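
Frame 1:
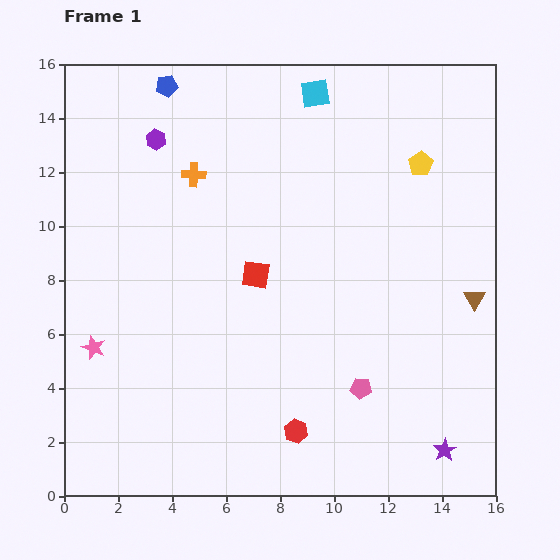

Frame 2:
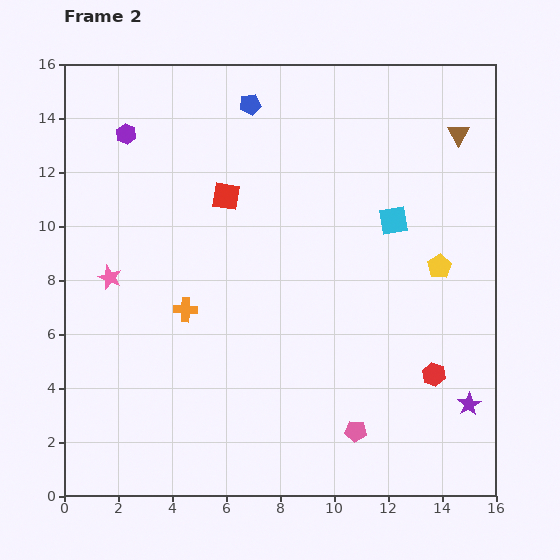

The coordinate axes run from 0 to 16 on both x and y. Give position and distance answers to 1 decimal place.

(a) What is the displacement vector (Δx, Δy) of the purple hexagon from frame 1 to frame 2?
(-1.1, 0.2)

The purple hexagon was at (3.4, 13.2) in frame 1 and (2.3, 13.4) in frame 2.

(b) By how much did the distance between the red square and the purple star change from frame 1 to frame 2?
+2.2

Distance in frame 1: 9.6. Distance in frame 2: 11.8.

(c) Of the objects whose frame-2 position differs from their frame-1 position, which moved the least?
the purple hexagon

(moved 1.1)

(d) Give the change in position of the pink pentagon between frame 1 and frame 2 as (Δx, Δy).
(-0.2, -1.6)

The pink pentagon was at (11.0, 4.0) in frame 1 and (10.8, 2.4) in frame 2.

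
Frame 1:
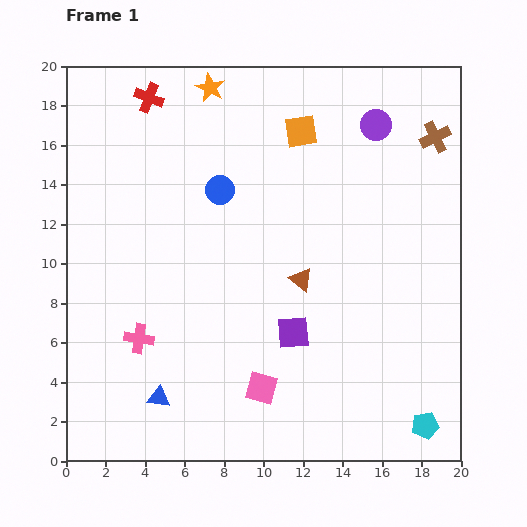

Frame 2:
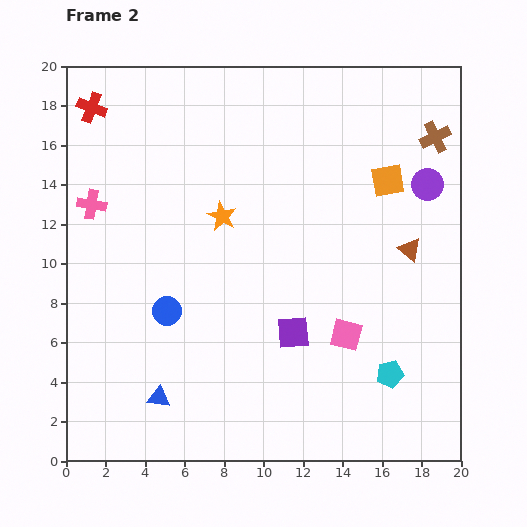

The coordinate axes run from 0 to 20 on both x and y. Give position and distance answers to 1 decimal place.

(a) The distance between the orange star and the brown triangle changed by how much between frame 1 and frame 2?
-1.0

Distance in frame 1: 10.7. Distance in frame 2: 9.7.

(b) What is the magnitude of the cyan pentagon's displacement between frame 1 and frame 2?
3.2

The cyan pentagon moved from (18.2, 1.8) to (16.4, 4.4), a distance of √(1.8² + 2.6²) ≈ 3.2.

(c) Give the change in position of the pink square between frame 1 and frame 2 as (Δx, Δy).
(4.3, 2.7)

The pink square was at (9.9, 3.7) in frame 1 and (14.2, 6.4) in frame 2.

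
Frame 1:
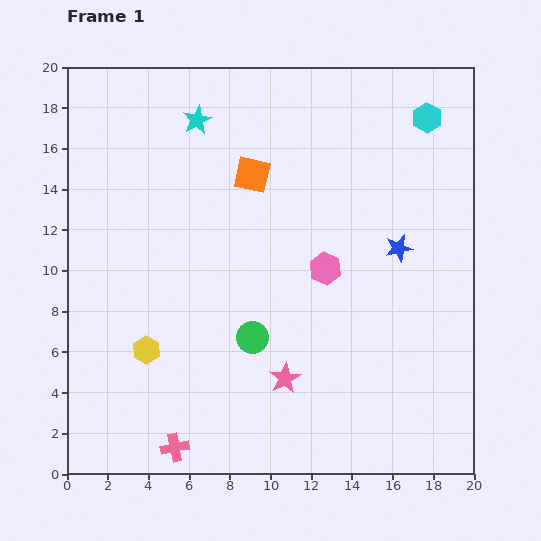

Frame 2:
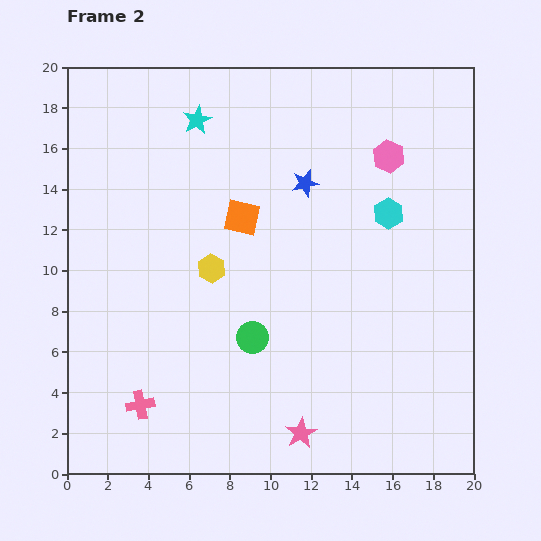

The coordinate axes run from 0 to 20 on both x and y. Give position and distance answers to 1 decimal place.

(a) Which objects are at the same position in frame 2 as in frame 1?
the green circle, the cyan star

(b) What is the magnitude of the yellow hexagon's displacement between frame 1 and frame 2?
5.1

The yellow hexagon moved from (3.9, 6.1) to (7.1, 10.1), a distance of √(3.2² + 4.0²) ≈ 5.1.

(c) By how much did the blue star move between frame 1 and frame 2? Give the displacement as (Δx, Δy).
(-4.6, 3.2)

The blue star was at (16.3, 11.1) in frame 1 and (11.7, 14.3) in frame 2.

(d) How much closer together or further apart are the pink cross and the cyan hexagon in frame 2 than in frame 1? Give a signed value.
-5.0

Distance in frame 1: 20.4. Distance in frame 2: 15.4.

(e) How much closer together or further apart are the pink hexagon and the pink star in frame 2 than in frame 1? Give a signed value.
+8.5

Distance in frame 1: 5.8. Distance in frame 2: 14.3.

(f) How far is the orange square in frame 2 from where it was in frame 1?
2.2

The orange square moved from (9.1, 14.7) to (8.6, 12.6), a distance of √(0.5² + 2.1²) ≈ 2.2.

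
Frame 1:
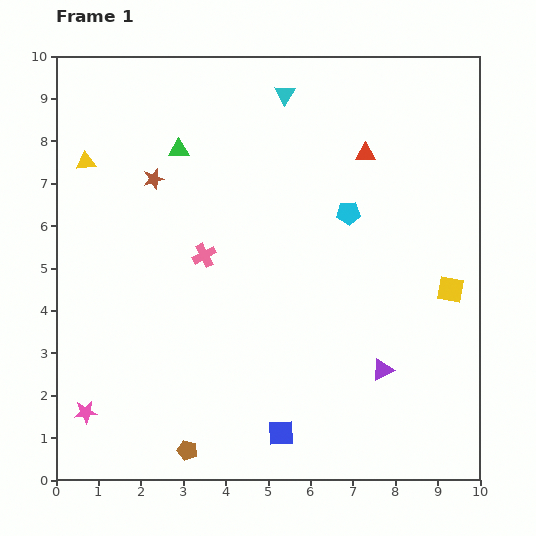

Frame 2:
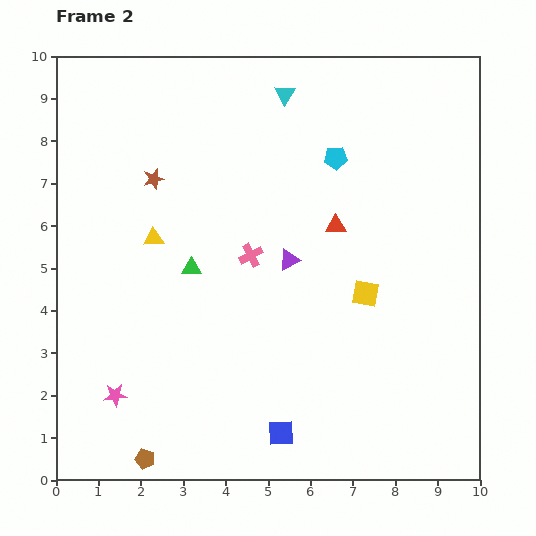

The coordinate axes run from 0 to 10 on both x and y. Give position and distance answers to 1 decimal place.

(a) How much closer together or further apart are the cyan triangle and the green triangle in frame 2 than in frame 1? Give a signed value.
+1.9

Distance in frame 1: 2.8. Distance in frame 2: 4.7.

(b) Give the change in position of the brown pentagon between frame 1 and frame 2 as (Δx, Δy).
(-1.0, -0.2)

The brown pentagon was at (3.1, 0.7) in frame 1 and (2.1, 0.5) in frame 2.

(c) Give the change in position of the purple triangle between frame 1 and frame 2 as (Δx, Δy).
(-2.2, 2.6)

The purple triangle was at (7.7, 2.6) in frame 1 and (5.5, 5.2) in frame 2.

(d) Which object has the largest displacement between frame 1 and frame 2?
the purple triangle

(moved 3.4; next 2.8)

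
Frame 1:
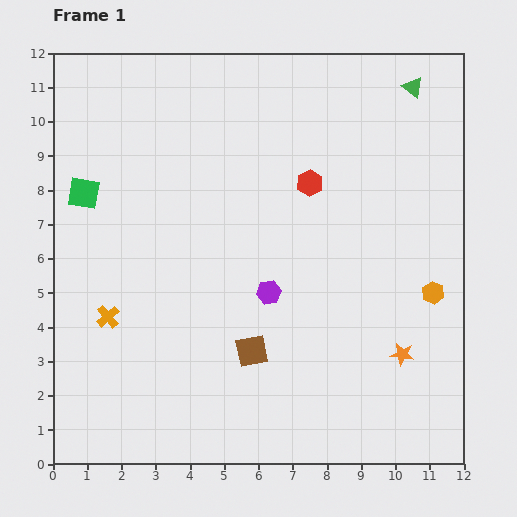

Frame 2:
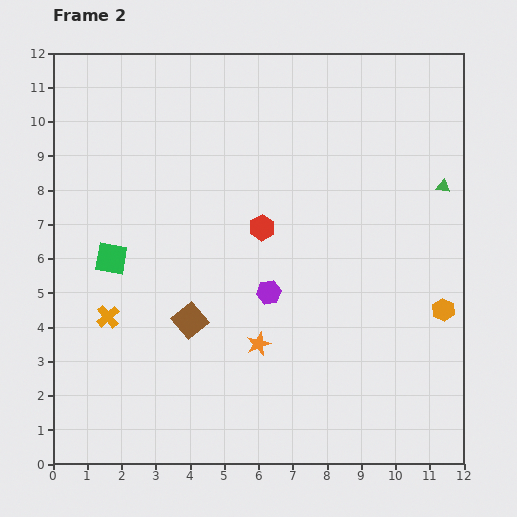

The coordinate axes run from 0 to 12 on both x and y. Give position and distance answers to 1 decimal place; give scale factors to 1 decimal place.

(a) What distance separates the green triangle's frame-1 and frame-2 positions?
3.0

The green triangle moved from (10.5, 11.0) to (11.4, 8.1), a distance of √(0.9² + 2.9²) ≈ 3.0.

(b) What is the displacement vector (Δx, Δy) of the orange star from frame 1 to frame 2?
(-4.2, 0.3)

The orange star was at (10.2, 3.2) in frame 1 and (6.0, 3.5) in frame 2.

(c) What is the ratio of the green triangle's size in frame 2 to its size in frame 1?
0.7×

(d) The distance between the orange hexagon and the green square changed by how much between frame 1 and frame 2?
-0.8

Distance in frame 1: 10.6. Distance in frame 2: 9.8.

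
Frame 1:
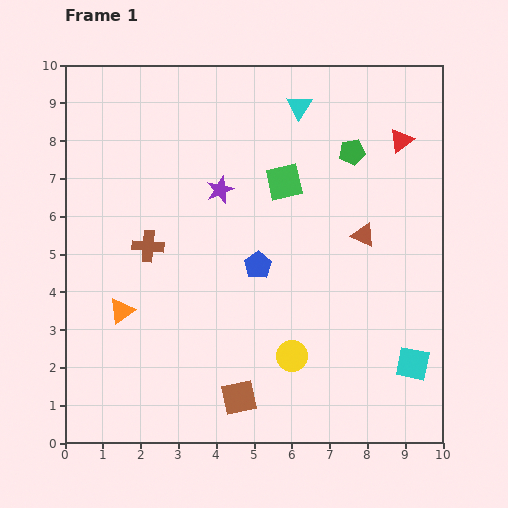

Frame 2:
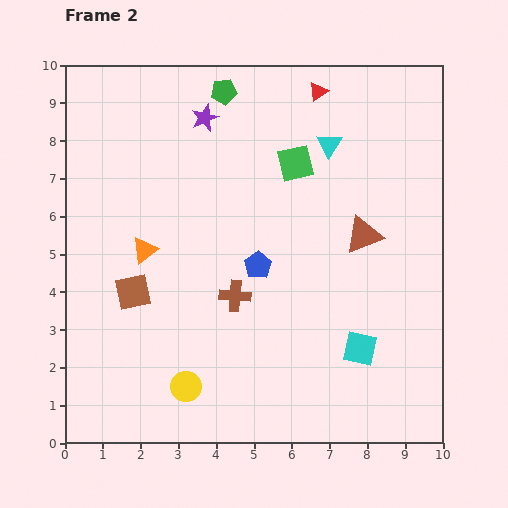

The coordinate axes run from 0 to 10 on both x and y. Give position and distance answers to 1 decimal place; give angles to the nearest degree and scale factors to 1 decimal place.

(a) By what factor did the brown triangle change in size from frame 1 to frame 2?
1.6×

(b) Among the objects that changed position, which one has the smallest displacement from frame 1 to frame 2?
the green square

(moved 0.6)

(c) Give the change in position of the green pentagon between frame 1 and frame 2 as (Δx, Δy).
(-3.4, 1.6)

The green pentagon was at (7.6, 7.7) in frame 1 and (4.2, 9.3) in frame 2.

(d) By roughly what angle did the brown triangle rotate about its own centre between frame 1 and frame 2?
43° counter-clockwise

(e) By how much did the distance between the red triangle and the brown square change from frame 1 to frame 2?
-0.8

Distance in frame 1: 8.0. Distance in frame 2: 7.2.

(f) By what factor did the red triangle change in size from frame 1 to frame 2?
0.8×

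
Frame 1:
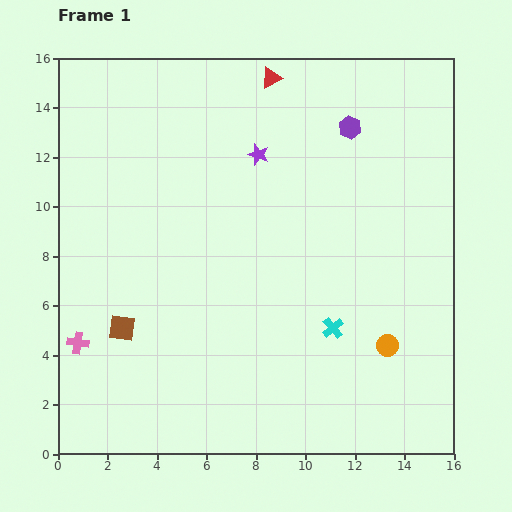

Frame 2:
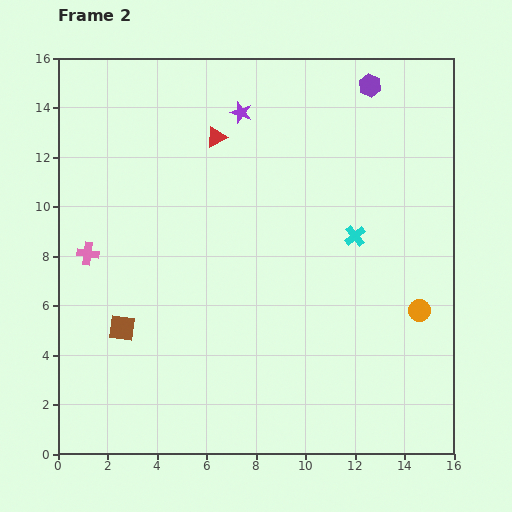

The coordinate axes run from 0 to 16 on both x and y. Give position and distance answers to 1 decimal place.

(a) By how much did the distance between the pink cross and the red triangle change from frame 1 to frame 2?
-6.2

Distance in frame 1: 13.2. Distance in frame 2: 7.0.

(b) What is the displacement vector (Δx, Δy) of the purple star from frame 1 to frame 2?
(-0.7, 1.7)

The purple star was at (8.1, 12.1) in frame 1 and (7.4, 13.8) in frame 2.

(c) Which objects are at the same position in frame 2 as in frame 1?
the brown square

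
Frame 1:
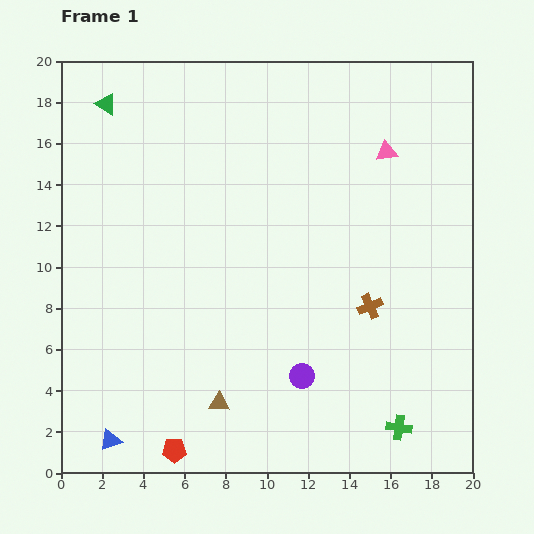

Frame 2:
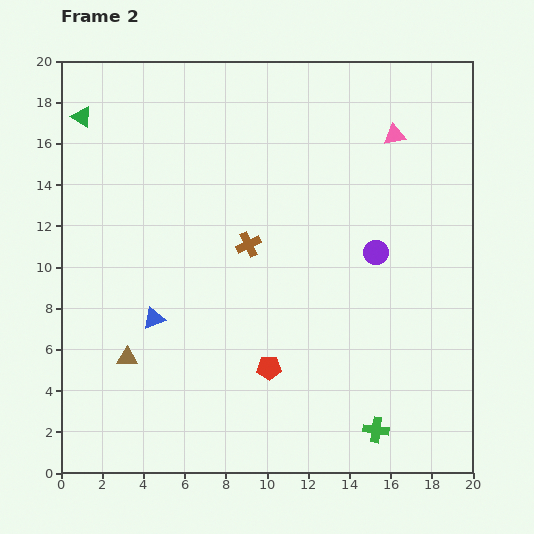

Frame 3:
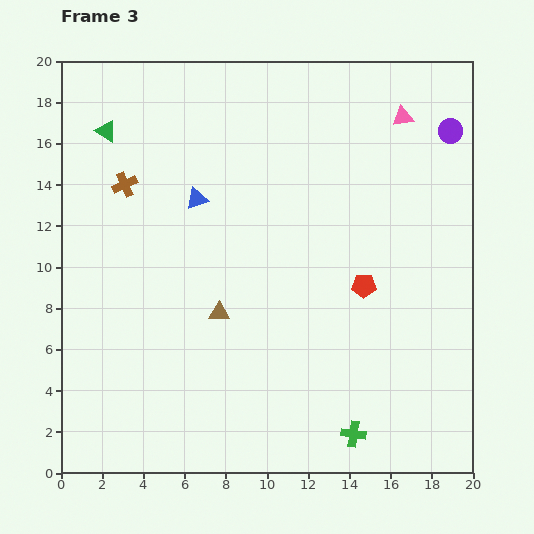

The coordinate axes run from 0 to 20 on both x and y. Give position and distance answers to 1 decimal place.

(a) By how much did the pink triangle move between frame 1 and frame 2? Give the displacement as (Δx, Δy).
(0.4, 0.8)

The pink triangle was at (15.8, 15.6) in frame 1 and (16.2, 16.4) in frame 2.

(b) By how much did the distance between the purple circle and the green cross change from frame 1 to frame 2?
+3.3

Distance in frame 1: 5.3. Distance in frame 2: 8.6.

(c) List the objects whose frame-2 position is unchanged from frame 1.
none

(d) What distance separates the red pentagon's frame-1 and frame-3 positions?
12.2

The red pentagon moved from (5.5, 1.1) to (14.7, 9.1), a distance of √(9.2² + 8.0²) ≈ 12.2.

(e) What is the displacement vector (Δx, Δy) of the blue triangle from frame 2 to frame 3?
(2.1, 5.8)

The blue triangle was at (4.5, 7.5) in frame 2 and (6.6, 13.3) in frame 3.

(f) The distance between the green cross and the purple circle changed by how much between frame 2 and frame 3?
+6.8

Distance in frame 2: 8.6. Distance in frame 3: 15.4.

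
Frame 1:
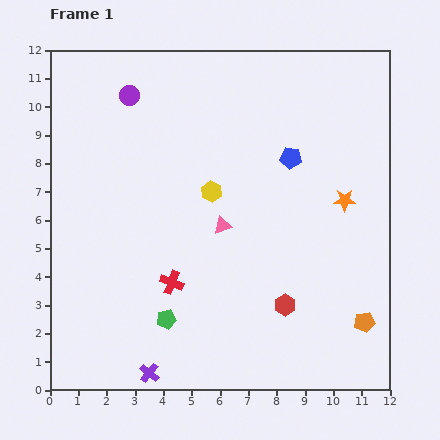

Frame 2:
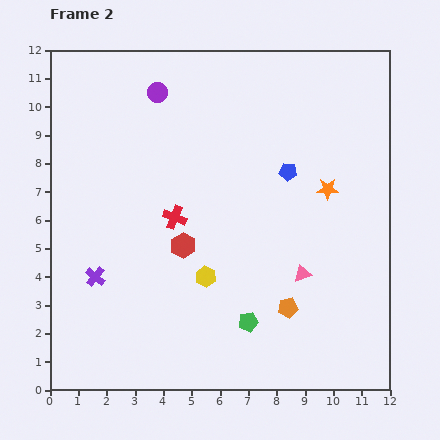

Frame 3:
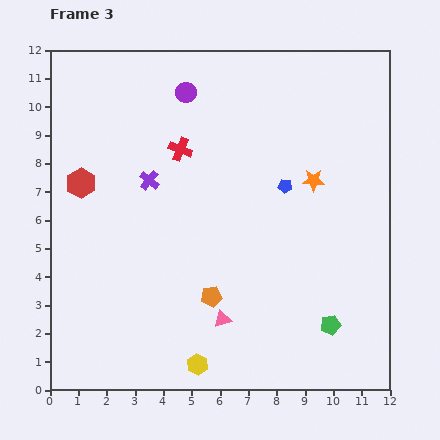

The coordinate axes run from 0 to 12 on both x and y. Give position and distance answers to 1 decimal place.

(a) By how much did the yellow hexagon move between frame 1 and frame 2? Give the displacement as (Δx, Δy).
(-0.2, -3.0)

The yellow hexagon was at (5.7, 7.0) in frame 1 and (5.5, 4.0) in frame 2.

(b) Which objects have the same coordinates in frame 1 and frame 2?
none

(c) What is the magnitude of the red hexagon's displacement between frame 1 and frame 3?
8.4

The red hexagon moved from (8.3, 3.0) to (1.1, 7.3), a distance of √(7.2² + 4.3²) ≈ 8.4.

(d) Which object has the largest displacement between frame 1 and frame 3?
the red hexagon

(moved 8.4; next 6.8)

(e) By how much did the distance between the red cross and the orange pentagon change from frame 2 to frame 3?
+0.2

Distance in frame 2: 5.1. Distance in frame 3: 5.3.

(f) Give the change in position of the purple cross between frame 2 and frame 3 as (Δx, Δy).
(1.9, 3.4)

The purple cross was at (1.6, 4.0) in frame 2 and (3.5, 7.4) in frame 3.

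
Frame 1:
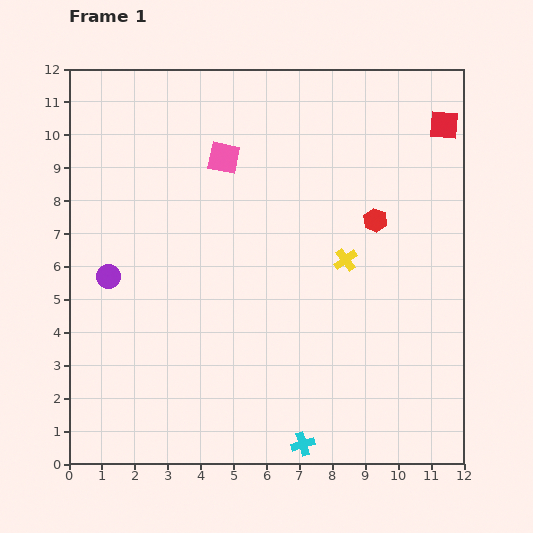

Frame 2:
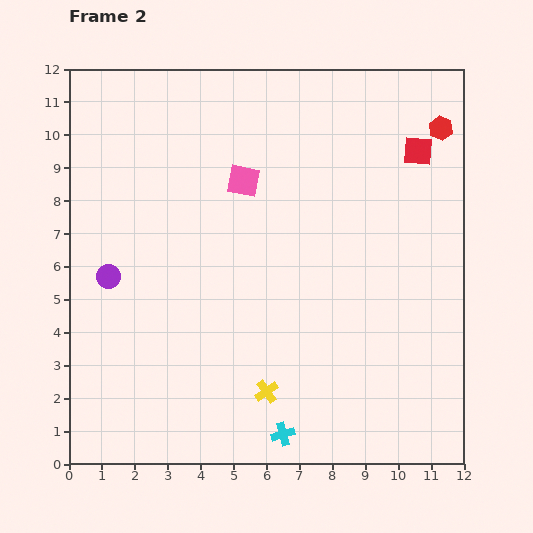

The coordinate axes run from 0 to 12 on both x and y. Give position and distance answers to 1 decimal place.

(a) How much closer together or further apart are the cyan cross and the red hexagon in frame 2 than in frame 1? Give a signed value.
+3.4

Distance in frame 1: 7.1. Distance in frame 2: 10.5.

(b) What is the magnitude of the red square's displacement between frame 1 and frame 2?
1.1

The red square moved from (11.4, 10.3) to (10.6, 9.5), a distance of √(0.8² + 0.8²) ≈ 1.1.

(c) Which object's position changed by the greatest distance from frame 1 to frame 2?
the yellow cross

(moved 4.7; next 3.4)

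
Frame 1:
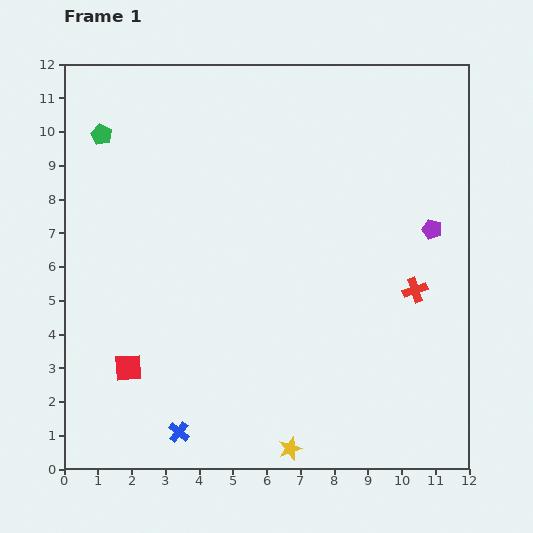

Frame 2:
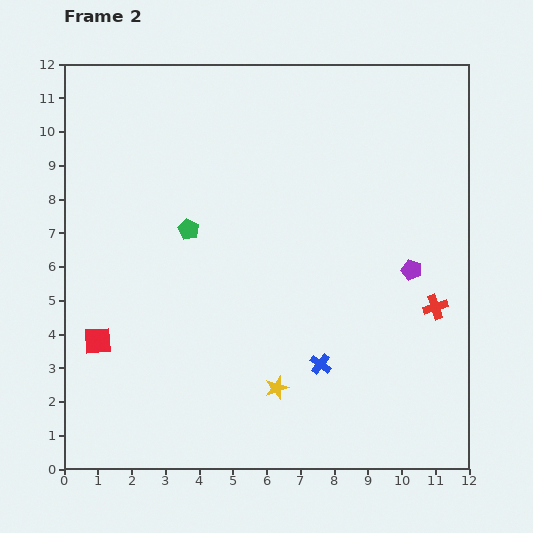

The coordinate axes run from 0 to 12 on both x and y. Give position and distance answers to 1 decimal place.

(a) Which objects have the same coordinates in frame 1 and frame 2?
none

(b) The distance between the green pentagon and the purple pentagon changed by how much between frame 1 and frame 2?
-3.5

Distance in frame 1: 10.2. Distance in frame 2: 6.7.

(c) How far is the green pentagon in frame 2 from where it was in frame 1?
3.8

The green pentagon moved from (1.1, 9.9) to (3.7, 7.1), a distance of √(2.6² + 2.8²) ≈ 3.8.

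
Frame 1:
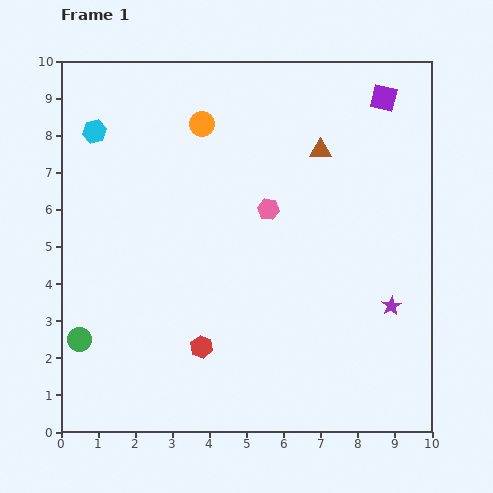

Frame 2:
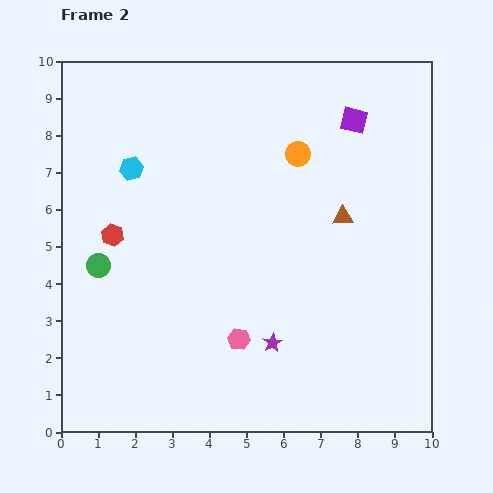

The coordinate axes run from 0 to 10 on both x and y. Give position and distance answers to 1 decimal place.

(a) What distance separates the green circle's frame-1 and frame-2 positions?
2.1

The green circle moved from (0.5, 2.5) to (1.0, 4.5), a distance of √(0.5² + 2.0²) ≈ 2.1.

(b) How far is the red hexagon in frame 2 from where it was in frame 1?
3.8

The red hexagon moved from (3.8, 2.3) to (1.4, 5.3), a distance of √(2.4² + 3.0²) ≈ 3.8.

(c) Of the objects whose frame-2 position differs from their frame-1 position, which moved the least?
the purple square

(moved 1.0)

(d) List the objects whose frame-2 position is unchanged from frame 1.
none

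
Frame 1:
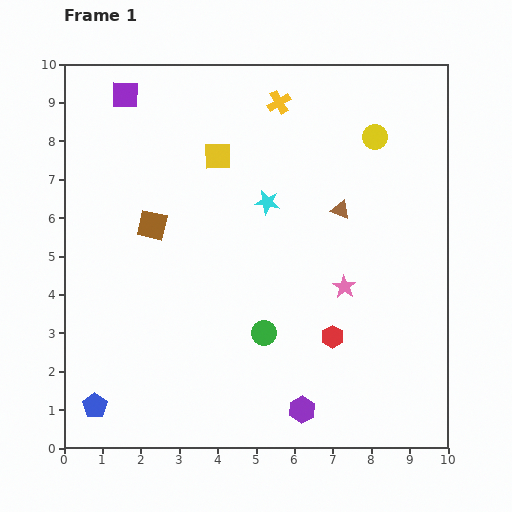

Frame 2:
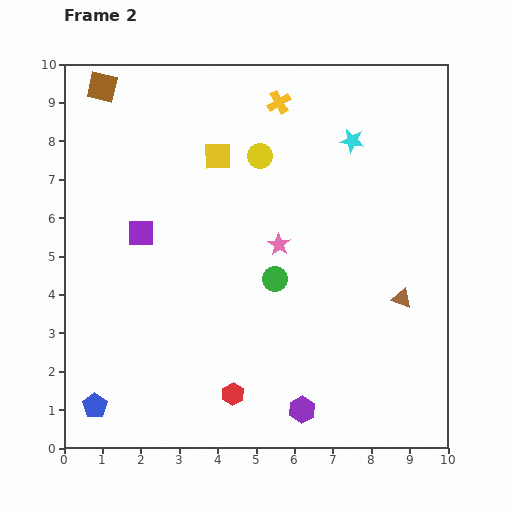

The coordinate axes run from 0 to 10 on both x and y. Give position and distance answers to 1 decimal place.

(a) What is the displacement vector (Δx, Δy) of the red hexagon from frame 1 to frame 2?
(-2.6, -1.5)

The red hexagon was at (7.0, 2.9) in frame 1 and (4.4, 1.4) in frame 2.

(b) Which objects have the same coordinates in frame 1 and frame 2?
the blue pentagon, the yellow cross, the yellow square, the purple hexagon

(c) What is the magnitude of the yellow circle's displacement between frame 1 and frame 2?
3.0

The yellow circle moved from (8.1, 8.1) to (5.1, 7.6), a distance of √(3.0² + 0.5²) ≈ 3.0.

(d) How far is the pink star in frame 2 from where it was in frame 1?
2.0

The pink star moved from (7.3, 4.2) to (5.6, 5.3), a distance of √(1.7² + 1.1²) ≈ 2.0.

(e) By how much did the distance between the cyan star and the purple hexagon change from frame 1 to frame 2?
+1.6

Distance in frame 1: 5.5. Distance in frame 2: 7.1.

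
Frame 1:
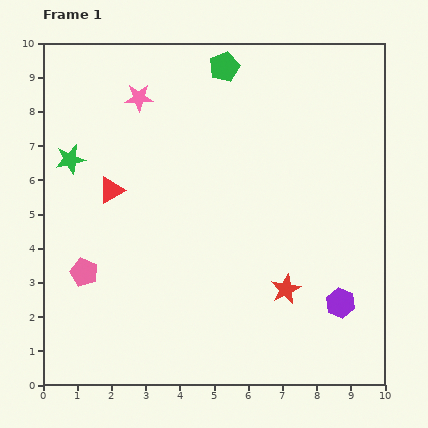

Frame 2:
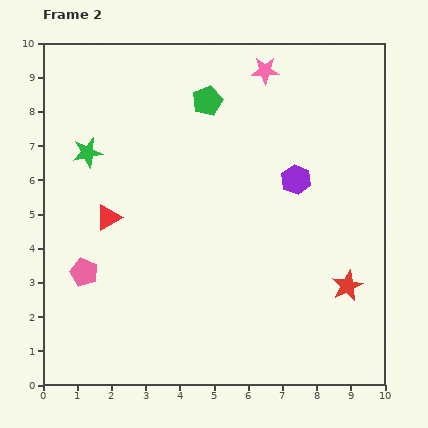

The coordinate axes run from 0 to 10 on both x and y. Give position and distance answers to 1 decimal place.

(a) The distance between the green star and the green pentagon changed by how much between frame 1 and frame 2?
-1.4

Distance in frame 1: 5.2. Distance in frame 2: 3.8.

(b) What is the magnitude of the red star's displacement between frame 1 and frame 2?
1.8

The red star moved from (7.1, 2.8) to (8.9, 2.9), a distance of √(1.8² + 0.1²) ≈ 1.8.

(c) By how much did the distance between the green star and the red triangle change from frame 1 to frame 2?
+0.5

Distance in frame 1: 1.5. Distance in frame 2: 2.0.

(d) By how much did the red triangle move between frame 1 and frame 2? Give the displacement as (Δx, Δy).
(-0.1, -0.8)

The red triangle was at (2.0, 5.7) in frame 1 and (1.9, 4.9) in frame 2.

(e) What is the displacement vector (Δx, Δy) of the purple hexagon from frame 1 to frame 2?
(-1.3, 3.6)

The purple hexagon was at (8.7, 2.4) in frame 1 and (7.4, 6.0) in frame 2.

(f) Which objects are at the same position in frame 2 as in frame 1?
the pink pentagon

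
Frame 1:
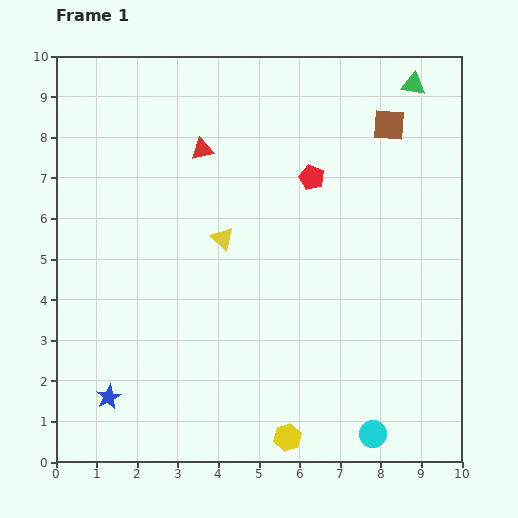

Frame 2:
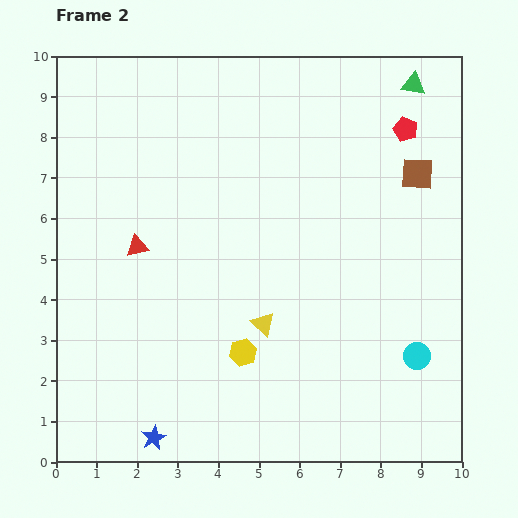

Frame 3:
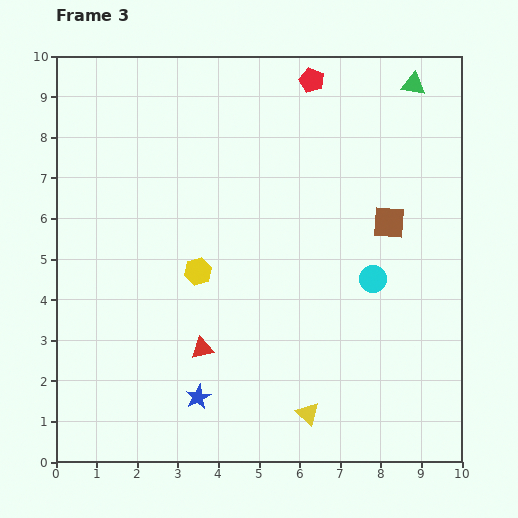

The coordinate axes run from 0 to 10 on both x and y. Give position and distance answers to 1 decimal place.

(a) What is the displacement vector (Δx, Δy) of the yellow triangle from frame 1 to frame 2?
(1.0, -2.1)

The yellow triangle was at (4.1, 5.5) in frame 1 and (5.1, 3.4) in frame 2.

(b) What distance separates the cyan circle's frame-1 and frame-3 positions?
3.8

The cyan circle moved from (7.8, 0.7) to (7.8, 4.5), a distance of √(0.0² + 3.8²) ≈ 3.8.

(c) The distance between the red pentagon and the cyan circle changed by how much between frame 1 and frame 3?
-1.4

Distance in frame 1: 6.5. Distance in frame 3: 5.1.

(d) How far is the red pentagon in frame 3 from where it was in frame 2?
2.6

The red pentagon moved from (8.6, 8.2) to (6.3, 9.4), a distance of √(2.3² + 1.2²) ≈ 2.6.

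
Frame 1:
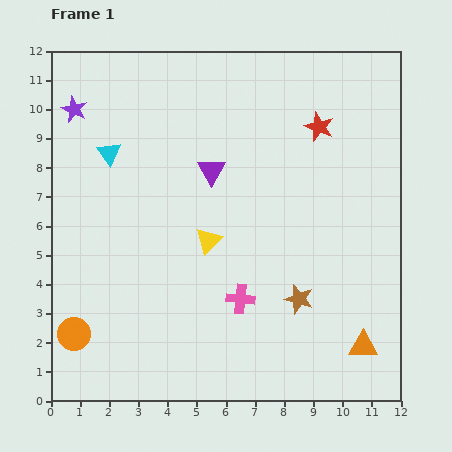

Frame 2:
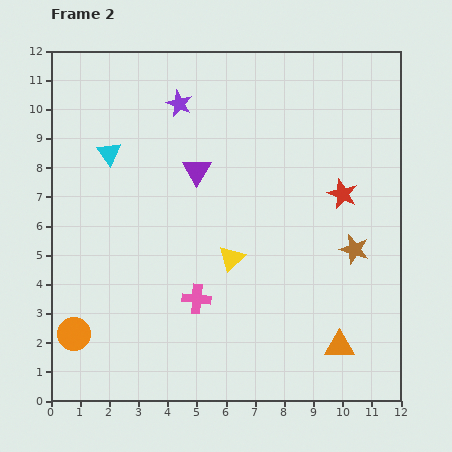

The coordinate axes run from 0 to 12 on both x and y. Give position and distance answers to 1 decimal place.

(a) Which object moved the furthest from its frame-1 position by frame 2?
the purple star

(moved 3.6; next 2.5)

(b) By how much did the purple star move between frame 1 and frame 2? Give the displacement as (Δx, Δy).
(3.6, 0.2)

The purple star was at (0.8, 10.0) in frame 1 and (4.4, 10.2) in frame 2.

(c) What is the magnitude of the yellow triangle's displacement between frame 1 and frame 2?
1.0

The yellow triangle moved from (5.4, 5.5) to (6.2, 4.9), a distance of √(0.8² + 0.6²) ≈ 1.0.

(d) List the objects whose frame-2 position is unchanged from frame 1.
the cyan triangle, the orange circle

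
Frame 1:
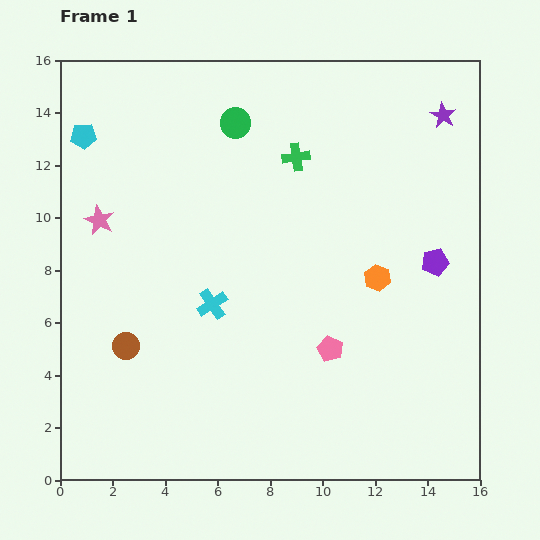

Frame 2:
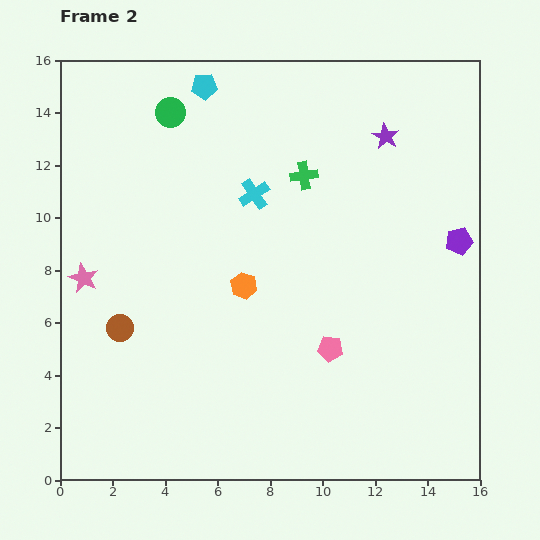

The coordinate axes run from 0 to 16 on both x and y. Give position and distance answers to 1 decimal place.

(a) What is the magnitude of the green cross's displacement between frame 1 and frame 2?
0.8

The green cross moved from (9.0, 12.3) to (9.3, 11.6), a distance of √(0.3² + 0.7²) ≈ 0.8.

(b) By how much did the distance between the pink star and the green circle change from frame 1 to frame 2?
+0.7

Distance in frame 1: 6.4. Distance in frame 2: 7.1.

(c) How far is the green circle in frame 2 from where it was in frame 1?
2.5

The green circle moved from (6.7, 13.6) to (4.2, 14.0), a distance of √(2.5² + 0.4²) ≈ 2.5.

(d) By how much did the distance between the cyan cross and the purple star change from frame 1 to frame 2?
-5.9

Distance in frame 1: 11.4. Distance in frame 2: 5.5.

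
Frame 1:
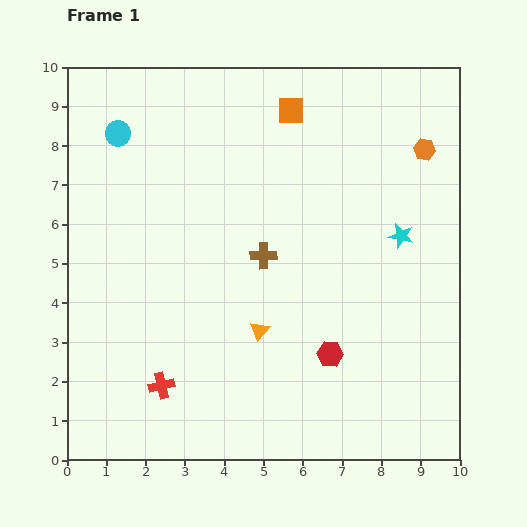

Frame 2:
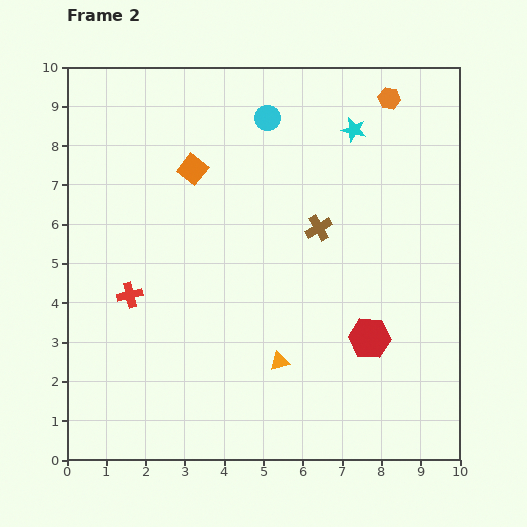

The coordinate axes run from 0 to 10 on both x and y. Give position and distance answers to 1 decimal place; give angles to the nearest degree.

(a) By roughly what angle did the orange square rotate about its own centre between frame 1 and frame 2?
38° clockwise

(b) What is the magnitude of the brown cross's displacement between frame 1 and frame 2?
1.6

The brown cross moved from (5.0, 5.2) to (6.4, 5.9), a distance of √(1.4² + 0.7²) ≈ 1.6.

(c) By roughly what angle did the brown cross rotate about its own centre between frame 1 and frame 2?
28° counter-clockwise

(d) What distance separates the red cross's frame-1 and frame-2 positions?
2.4

The red cross moved from (2.4, 1.9) to (1.6, 4.2), a distance of √(0.8² + 2.3²) ≈ 2.4.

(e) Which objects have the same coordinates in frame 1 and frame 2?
none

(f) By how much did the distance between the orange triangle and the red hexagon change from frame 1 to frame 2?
+0.5

Distance in frame 1: 1.9. Distance in frame 2: 2.4.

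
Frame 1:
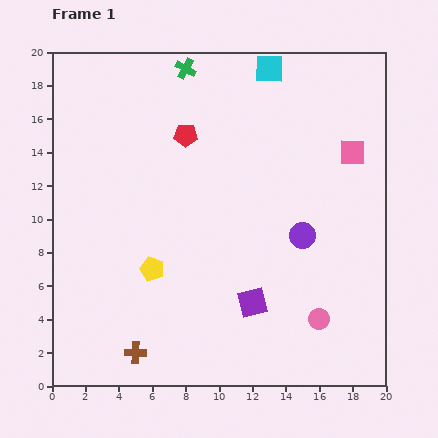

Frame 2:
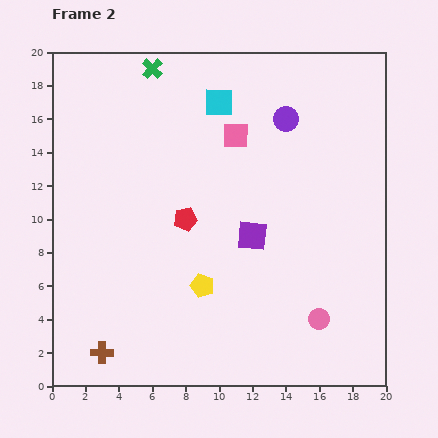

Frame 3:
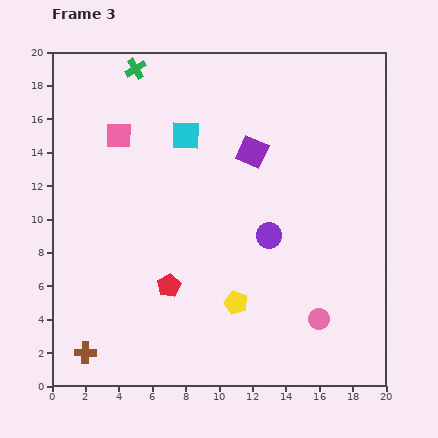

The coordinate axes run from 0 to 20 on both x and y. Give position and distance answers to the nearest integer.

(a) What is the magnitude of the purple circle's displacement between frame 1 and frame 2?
7

The purple circle moved from (15, 9) to (14, 16), a distance of √(1² + 7²) ≈ 7.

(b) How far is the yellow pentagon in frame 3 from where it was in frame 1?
5

The yellow pentagon moved from (6, 7) to (11, 5), a distance of √(5² + 2²) ≈ 5.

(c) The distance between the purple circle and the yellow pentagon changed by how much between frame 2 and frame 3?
-7

Distance in frame 2: 11. Distance in frame 3: 4.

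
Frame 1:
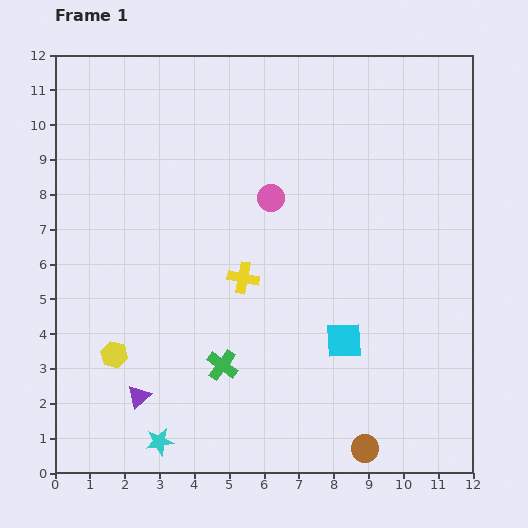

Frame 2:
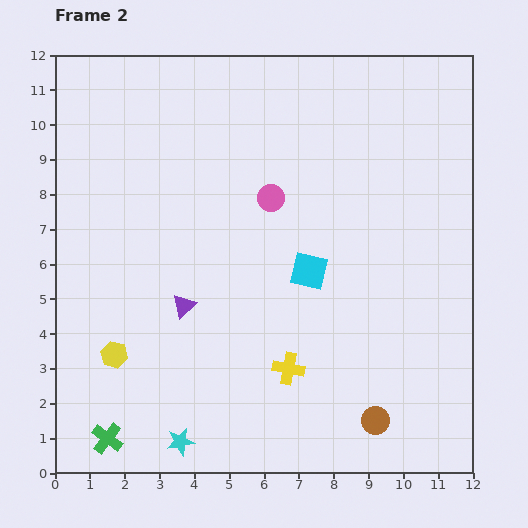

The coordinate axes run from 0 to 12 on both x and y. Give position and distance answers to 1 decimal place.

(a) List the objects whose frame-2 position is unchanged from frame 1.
the yellow hexagon, the pink circle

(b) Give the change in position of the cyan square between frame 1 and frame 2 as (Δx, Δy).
(-1.0, 2.0)

The cyan square was at (8.3, 3.8) in frame 1 and (7.3, 5.8) in frame 2.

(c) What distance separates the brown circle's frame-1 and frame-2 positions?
0.9

The brown circle moved from (8.9, 0.7) to (9.2, 1.5), a distance of √(0.3² + 0.8²) ≈ 0.9.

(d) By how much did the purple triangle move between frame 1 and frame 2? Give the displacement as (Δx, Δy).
(1.3, 2.6)

The purple triangle was at (2.4, 2.2) in frame 1 and (3.7, 4.8) in frame 2.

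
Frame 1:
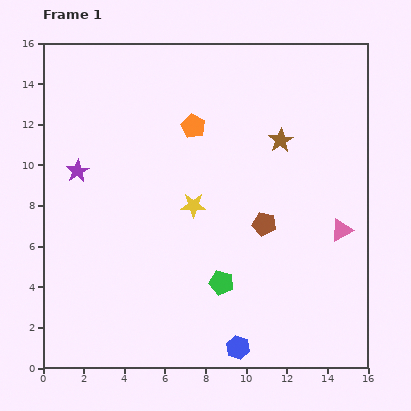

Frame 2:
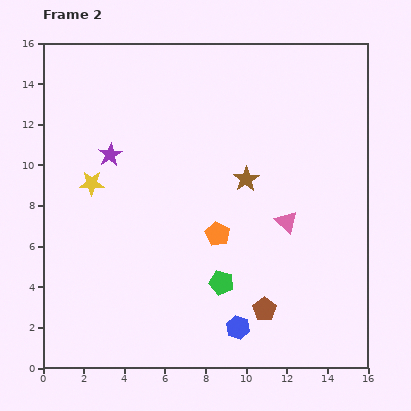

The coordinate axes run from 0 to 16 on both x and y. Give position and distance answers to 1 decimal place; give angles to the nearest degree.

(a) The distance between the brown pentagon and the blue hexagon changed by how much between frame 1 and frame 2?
-4.6

Distance in frame 1: 6.2. Distance in frame 2: 1.6.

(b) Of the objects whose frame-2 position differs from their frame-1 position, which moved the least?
the blue hexagon

(moved 1.0)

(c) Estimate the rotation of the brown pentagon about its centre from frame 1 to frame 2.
23° clockwise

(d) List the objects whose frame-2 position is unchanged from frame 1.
the green pentagon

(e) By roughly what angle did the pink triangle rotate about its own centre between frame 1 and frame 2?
48° counter-clockwise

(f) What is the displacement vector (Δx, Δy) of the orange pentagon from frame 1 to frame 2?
(1.2, -5.3)

The orange pentagon was at (7.4, 11.9) in frame 1 and (8.6, 6.6) in frame 2.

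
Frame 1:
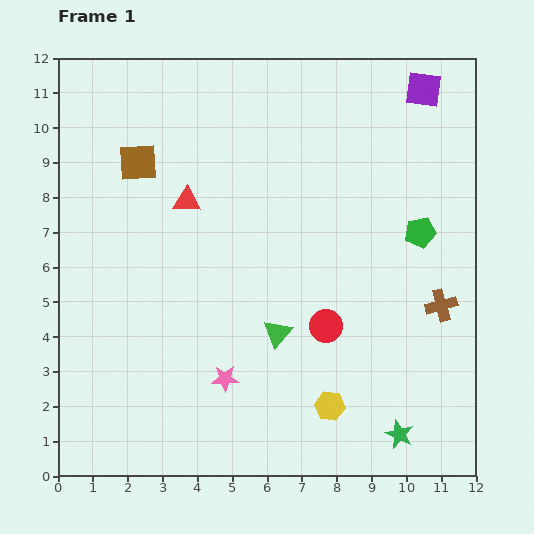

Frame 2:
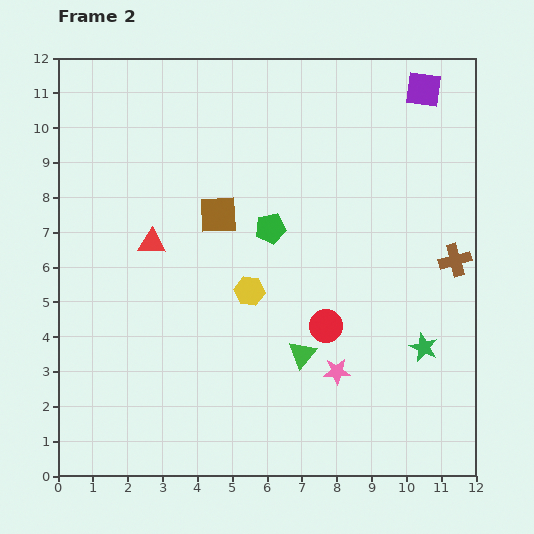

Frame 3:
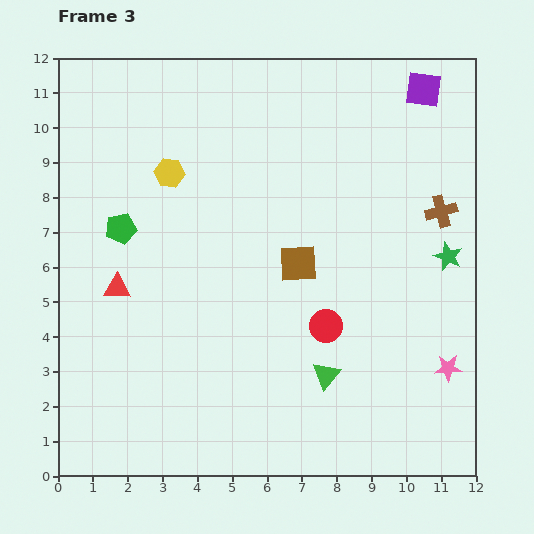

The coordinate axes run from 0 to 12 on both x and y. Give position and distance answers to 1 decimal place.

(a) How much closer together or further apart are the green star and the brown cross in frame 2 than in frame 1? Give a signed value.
-1.2

Distance in frame 1: 3.9. Distance in frame 2: 2.7.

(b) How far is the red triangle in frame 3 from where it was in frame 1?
3.2

The red triangle moved from (3.7, 7.9) to (1.7, 5.4), a distance of √(2.0² + 2.5²) ≈ 3.2.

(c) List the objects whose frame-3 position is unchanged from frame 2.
the purple square, the red circle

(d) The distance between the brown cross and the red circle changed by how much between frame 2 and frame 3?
+0.5

Distance in frame 2: 4.2. Distance in frame 3: 4.7.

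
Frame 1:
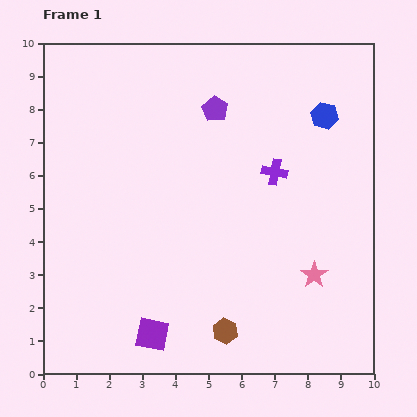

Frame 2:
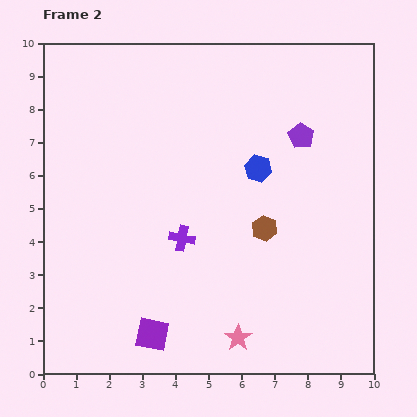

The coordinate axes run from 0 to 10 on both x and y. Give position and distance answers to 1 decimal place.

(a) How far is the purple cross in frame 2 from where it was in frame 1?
3.4

The purple cross moved from (7.0, 6.1) to (4.2, 4.1), a distance of √(2.8² + 2.0²) ≈ 3.4.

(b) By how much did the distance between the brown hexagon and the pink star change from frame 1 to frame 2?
+0.2

Distance in frame 1: 3.2. Distance in frame 2: 3.4.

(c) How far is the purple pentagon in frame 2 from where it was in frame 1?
2.7

The purple pentagon moved from (5.2, 8.0) to (7.8, 7.2), a distance of √(2.6² + 0.8²) ≈ 2.7.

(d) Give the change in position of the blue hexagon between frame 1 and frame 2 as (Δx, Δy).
(-2.0, -1.6)

The blue hexagon was at (8.5, 7.8) in frame 1 and (6.5, 6.2) in frame 2.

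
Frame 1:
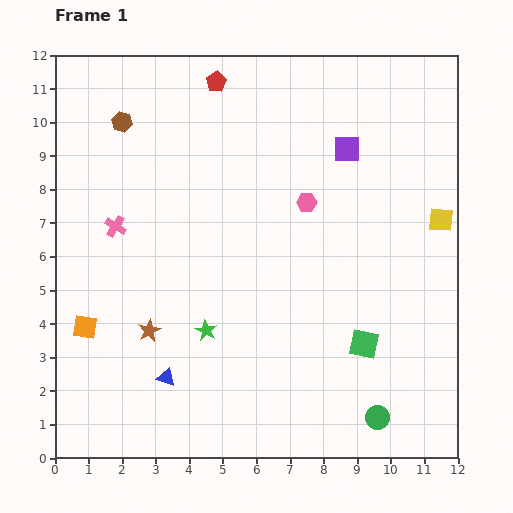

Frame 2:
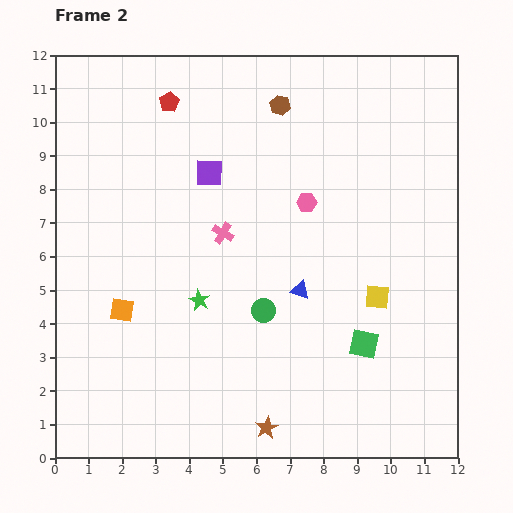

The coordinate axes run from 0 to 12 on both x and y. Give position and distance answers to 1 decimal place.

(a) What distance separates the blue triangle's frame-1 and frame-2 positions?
4.8

The blue triangle moved from (3.3, 2.4) to (7.3, 5.0), a distance of √(4.0² + 2.6²) ≈ 4.8.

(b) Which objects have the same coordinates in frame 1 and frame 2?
the pink hexagon, the green square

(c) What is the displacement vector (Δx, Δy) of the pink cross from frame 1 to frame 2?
(3.2, -0.2)

The pink cross was at (1.8, 6.9) in frame 1 and (5.0, 6.7) in frame 2.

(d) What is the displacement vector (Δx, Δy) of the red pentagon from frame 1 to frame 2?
(-1.4, -0.6)

The red pentagon was at (4.8, 11.2) in frame 1 and (3.4, 10.6) in frame 2.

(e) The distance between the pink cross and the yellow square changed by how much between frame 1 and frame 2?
-4.7

Distance in frame 1: 9.7. Distance in frame 2: 5.0.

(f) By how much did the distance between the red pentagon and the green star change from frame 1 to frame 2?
-1.4

Distance in frame 1: 7.4. Distance in frame 2: 6.0.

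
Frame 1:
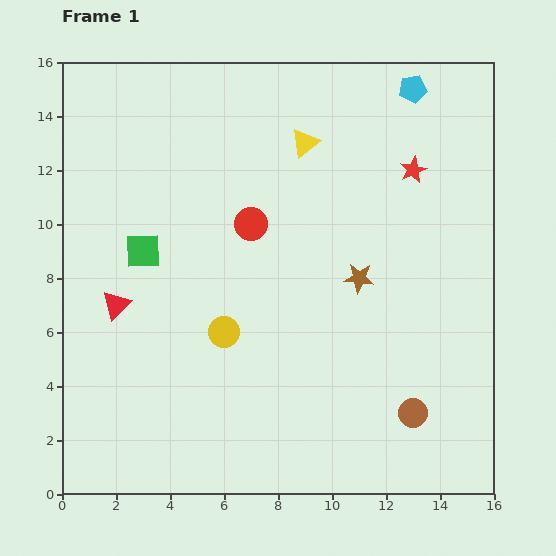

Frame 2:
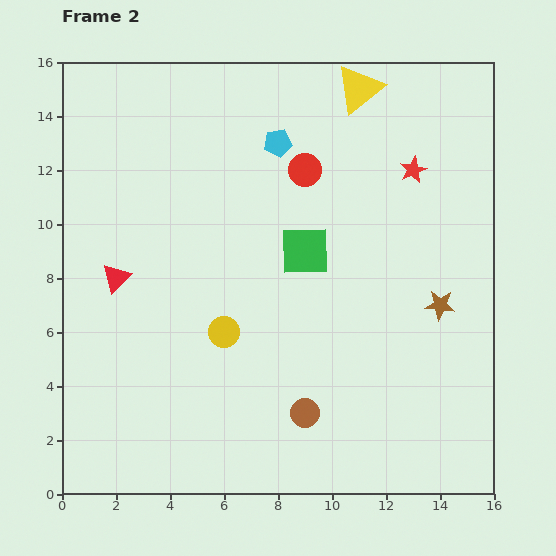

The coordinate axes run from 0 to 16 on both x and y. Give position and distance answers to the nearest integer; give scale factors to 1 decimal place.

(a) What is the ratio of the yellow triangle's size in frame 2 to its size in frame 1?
1.7×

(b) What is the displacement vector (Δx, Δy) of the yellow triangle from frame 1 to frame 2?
(2, 2)

The yellow triangle was at (9, 13) in frame 1 and (11, 15) in frame 2.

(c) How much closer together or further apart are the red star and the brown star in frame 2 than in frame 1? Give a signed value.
+1

Distance in frame 1: 4. Distance in frame 2: 5.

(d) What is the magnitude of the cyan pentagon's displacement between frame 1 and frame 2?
5

The cyan pentagon moved from (13, 15) to (8, 13), a distance of √(5² + 2²) ≈ 5.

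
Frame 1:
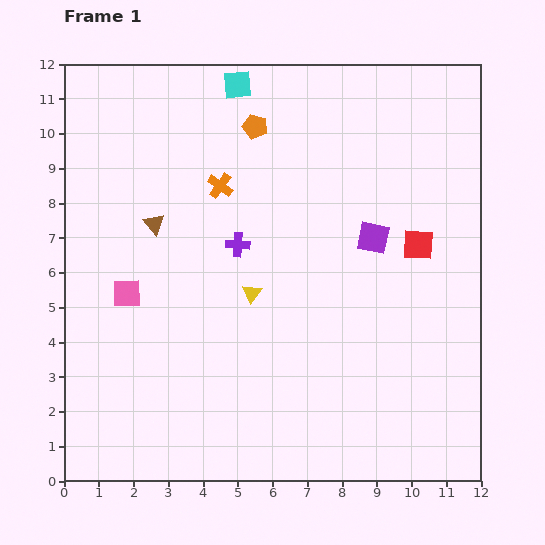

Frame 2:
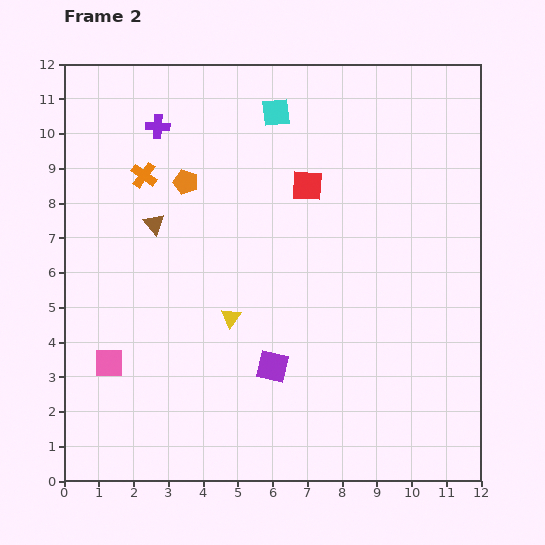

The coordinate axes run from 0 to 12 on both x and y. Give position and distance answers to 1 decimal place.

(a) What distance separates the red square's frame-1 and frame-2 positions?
3.6

The red square moved from (10.2, 6.8) to (7.0, 8.5), a distance of √(3.2² + 1.7²) ≈ 3.6.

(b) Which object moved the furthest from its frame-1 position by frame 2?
the purple square

(moved 4.7; next 4.1)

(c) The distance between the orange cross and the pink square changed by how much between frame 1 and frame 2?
+1.4

Distance in frame 1: 4.1. Distance in frame 2: 5.5.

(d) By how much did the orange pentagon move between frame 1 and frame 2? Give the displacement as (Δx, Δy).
(-2.0, -1.6)

The orange pentagon was at (5.5, 10.2) in frame 1 and (3.5, 8.6) in frame 2.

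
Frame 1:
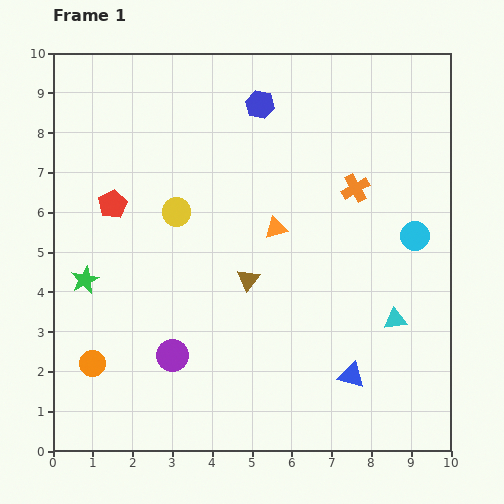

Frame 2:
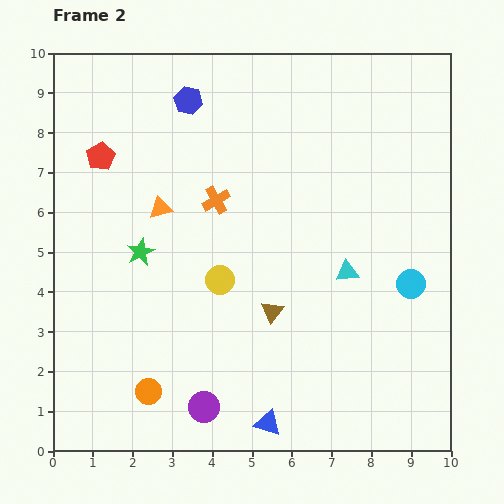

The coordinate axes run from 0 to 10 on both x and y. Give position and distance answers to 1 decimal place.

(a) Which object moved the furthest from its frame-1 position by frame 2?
the orange cross

(moved 3.5; next 2.9)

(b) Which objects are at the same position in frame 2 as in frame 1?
none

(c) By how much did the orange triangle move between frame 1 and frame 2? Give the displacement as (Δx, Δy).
(-2.9, 0.5)

The orange triangle was at (5.6, 5.6) in frame 1 and (2.7, 6.1) in frame 2.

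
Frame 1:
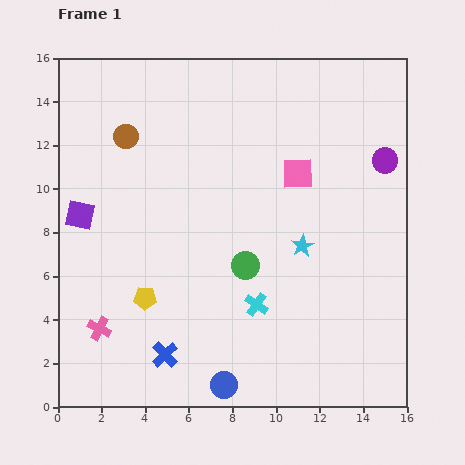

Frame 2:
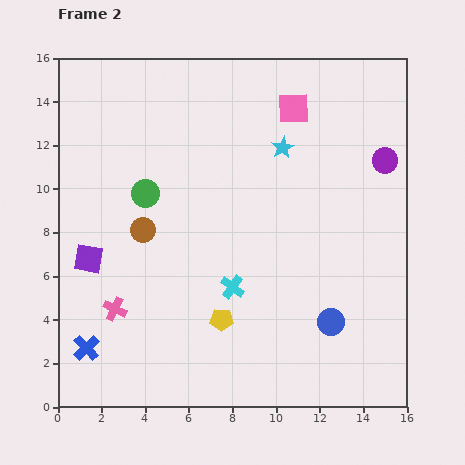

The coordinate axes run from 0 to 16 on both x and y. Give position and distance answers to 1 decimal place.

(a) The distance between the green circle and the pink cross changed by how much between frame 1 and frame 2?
-1.8

Distance in frame 1: 7.3. Distance in frame 2: 5.5.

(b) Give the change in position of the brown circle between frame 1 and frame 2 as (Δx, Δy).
(0.8, -4.3)

The brown circle was at (3.1, 12.4) in frame 1 and (3.9, 8.1) in frame 2.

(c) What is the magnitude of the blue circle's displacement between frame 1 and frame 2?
5.7

The blue circle moved from (7.6, 1.0) to (12.5, 3.9), a distance of √(4.9² + 2.9²) ≈ 5.7.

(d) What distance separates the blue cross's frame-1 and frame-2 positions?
3.6

The blue cross moved from (4.9, 2.4) to (1.3, 2.7), a distance of √(3.6² + 0.3²) ≈ 3.6.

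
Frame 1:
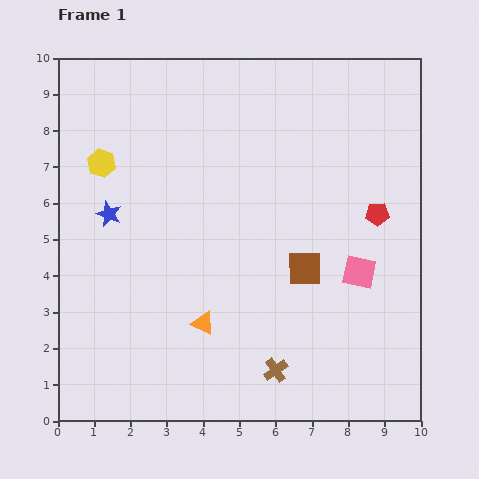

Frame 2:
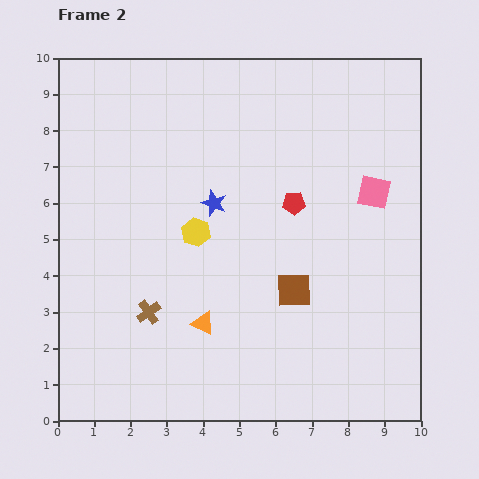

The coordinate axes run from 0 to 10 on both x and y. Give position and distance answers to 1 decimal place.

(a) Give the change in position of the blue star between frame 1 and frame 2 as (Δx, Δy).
(2.9, 0.3)

The blue star was at (1.4, 5.7) in frame 1 and (4.3, 6.0) in frame 2.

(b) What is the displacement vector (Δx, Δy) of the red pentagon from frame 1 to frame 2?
(-2.3, 0.3)

The red pentagon was at (8.8, 5.7) in frame 1 and (6.5, 6.0) in frame 2.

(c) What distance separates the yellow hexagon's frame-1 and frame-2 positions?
3.2

The yellow hexagon moved from (1.2, 7.1) to (3.8, 5.2), a distance of √(2.6² + 1.9²) ≈ 3.2.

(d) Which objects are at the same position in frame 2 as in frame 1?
the orange triangle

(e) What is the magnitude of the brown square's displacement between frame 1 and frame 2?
0.7

The brown square moved from (6.8, 4.2) to (6.5, 3.6), a distance of √(0.3² + 0.6²) ≈ 0.7.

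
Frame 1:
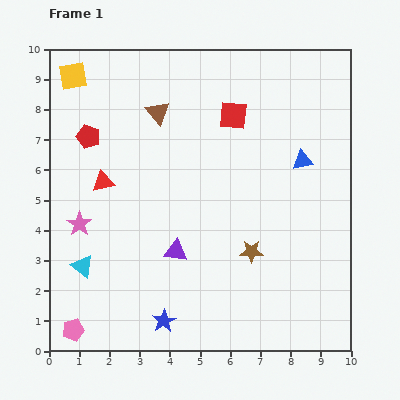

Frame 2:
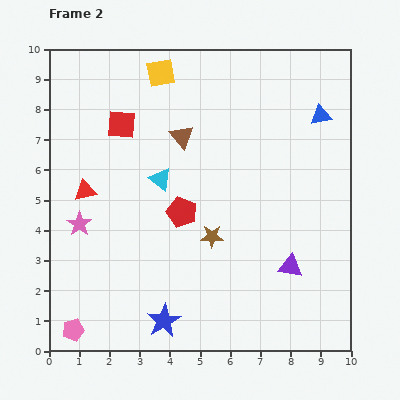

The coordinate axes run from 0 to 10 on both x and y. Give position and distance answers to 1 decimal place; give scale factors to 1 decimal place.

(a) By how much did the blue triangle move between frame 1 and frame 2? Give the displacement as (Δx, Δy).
(0.6, 1.5)

The blue triangle was at (8.4, 6.3) in frame 1 and (9.0, 7.8) in frame 2.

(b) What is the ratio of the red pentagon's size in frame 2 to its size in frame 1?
1.3×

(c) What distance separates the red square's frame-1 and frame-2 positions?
3.7

The red square moved from (6.1, 7.8) to (2.4, 7.5), a distance of √(3.7² + 0.3²) ≈ 3.7.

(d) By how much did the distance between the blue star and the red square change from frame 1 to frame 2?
-0.6

Distance in frame 1: 7.2. Distance in frame 2: 6.6.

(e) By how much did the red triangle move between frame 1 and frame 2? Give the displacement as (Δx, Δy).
(-0.6, -0.3)

The red triangle was at (1.8, 5.6) in frame 1 and (1.2, 5.3) in frame 2.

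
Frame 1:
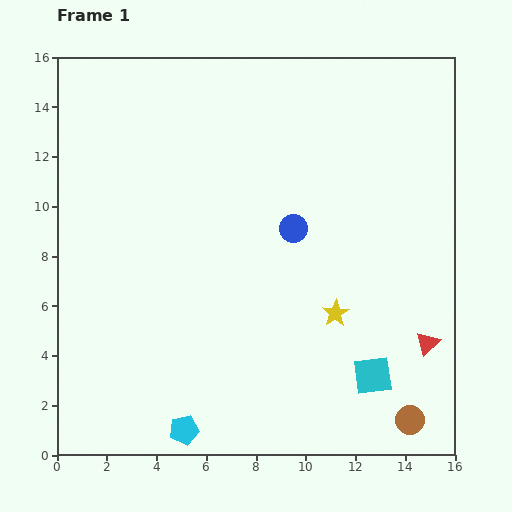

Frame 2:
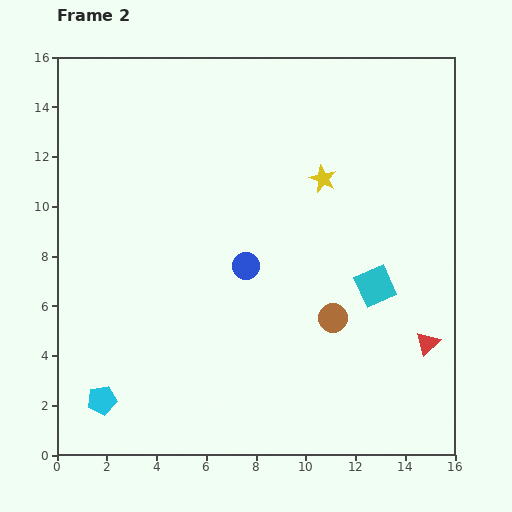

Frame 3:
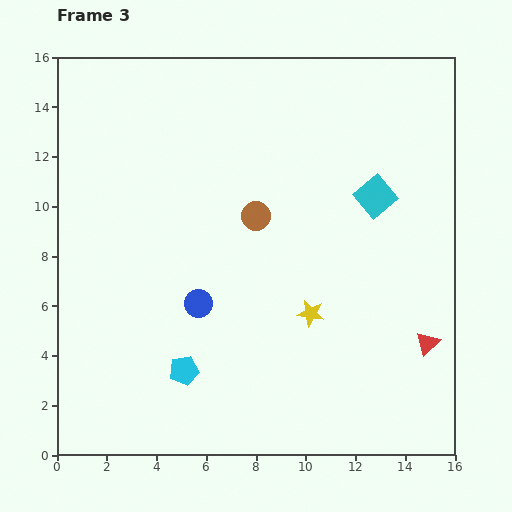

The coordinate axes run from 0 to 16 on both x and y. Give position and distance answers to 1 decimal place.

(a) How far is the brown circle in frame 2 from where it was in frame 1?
5.1

The brown circle moved from (14.2, 1.4) to (11.1, 5.5), a distance of √(3.1² + 4.1²) ≈ 5.1.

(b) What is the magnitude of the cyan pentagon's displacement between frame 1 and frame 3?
2.4

The cyan pentagon moved from (5.1, 1.0) to (5.1, 3.4), a distance of √(0.0² + 2.4²) ≈ 2.4.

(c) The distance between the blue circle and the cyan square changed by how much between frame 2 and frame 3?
+3.0

Distance in frame 2: 5.3. Distance in frame 3: 8.3.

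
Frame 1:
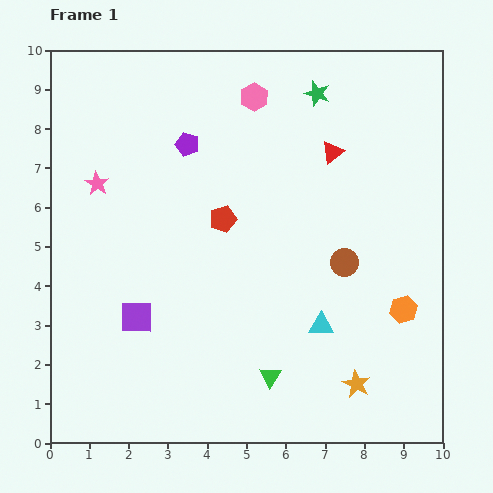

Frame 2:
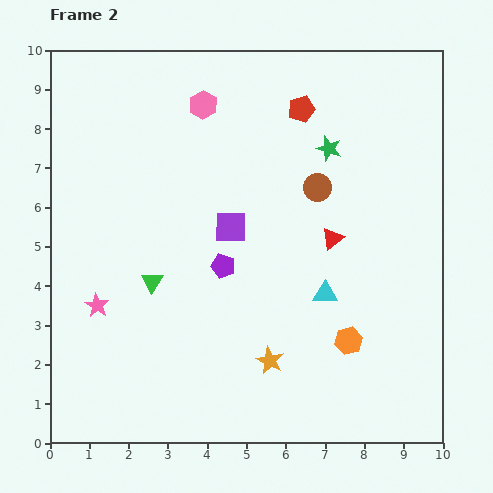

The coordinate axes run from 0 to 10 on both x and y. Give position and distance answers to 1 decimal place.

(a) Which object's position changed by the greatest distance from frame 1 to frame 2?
the green triangle

(moved 3.8; next 3.4)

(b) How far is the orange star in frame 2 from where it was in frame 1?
2.3

The orange star moved from (7.8, 1.5) to (5.6, 2.1), a distance of √(2.2² + 0.6²) ≈ 2.3.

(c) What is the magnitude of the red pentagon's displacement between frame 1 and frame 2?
3.4

The red pentagon moved from (4.4, 5.7) to (6.4, 8.5), a distance of √(2.0² + 2.8²) ≈ 3.4.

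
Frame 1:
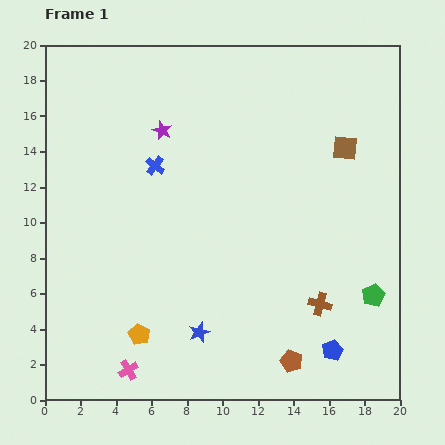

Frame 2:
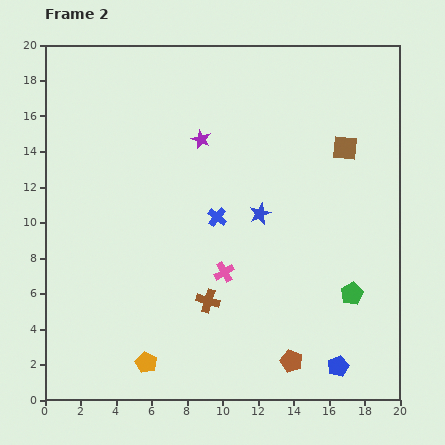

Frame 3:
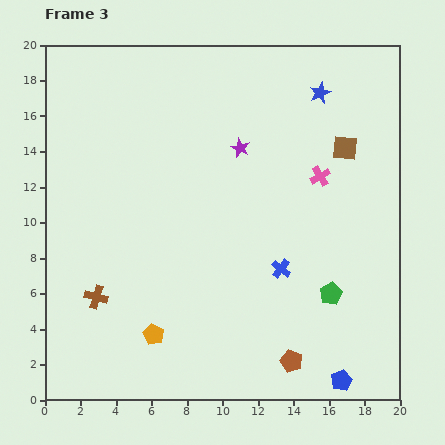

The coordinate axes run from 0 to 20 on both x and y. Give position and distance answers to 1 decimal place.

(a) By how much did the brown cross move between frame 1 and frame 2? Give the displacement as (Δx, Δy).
(-6.3, 0.2)

The brown cross was at (15.5, 5.4) in frame 1 and (9.2, 5.6) in frame 2.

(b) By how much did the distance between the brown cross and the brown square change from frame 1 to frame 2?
+2.6

Distance in frame 1: 8.9. Distance in frame 2: 11.5.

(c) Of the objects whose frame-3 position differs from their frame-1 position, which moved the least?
the orange pentagon

(moved 0.8)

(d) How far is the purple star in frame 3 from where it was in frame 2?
2.3

The purple star moved from (8.8, 14.7) to (11.0, 14.2), a distance of √(2.2² + 0.5²) ≈ 2.3.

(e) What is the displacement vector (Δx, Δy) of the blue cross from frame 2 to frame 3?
(3.6, -2.9)

The blue cross was at (9.7, 10.3) in frame 2 and (13.3, 7.4) in frame 3.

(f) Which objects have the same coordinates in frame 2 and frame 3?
the brown square, the brown pentagon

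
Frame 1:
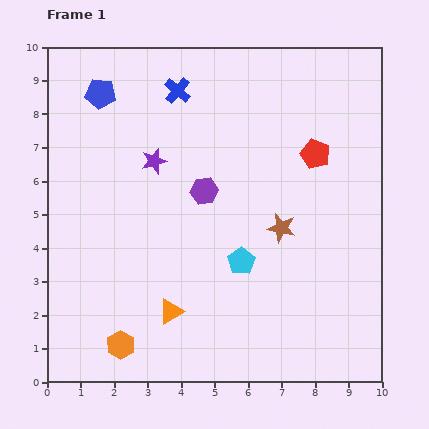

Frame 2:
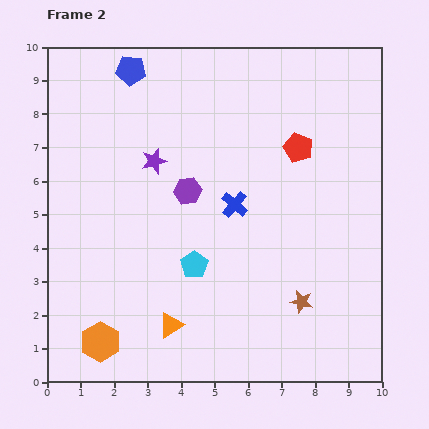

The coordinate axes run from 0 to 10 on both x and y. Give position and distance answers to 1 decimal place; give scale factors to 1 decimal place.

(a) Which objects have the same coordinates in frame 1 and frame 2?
the purple star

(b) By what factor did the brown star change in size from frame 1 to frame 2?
0.8×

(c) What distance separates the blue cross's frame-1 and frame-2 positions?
3.8

The blue cross moved from (3.9, 8.7) to (5.6, 5.3), a distance of √(1.7² + 3.4²) ≈ 3.8.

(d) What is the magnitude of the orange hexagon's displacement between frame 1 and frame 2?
0.6

The orange hexagon moved from (2.2, 1.1) to (1.6, 1.2), a distance of √(0.6² + 0.1²) ≈ 0.6.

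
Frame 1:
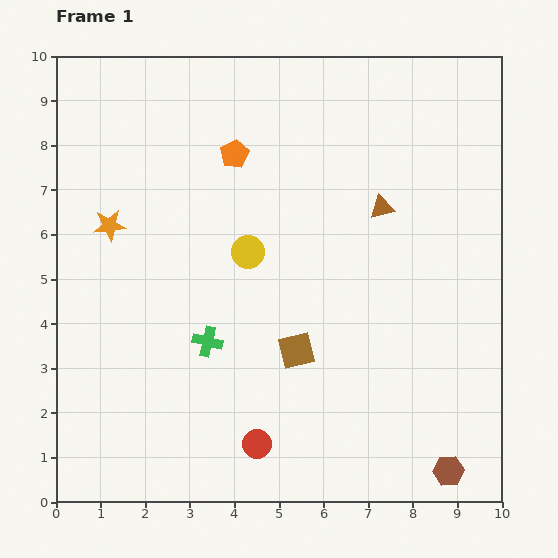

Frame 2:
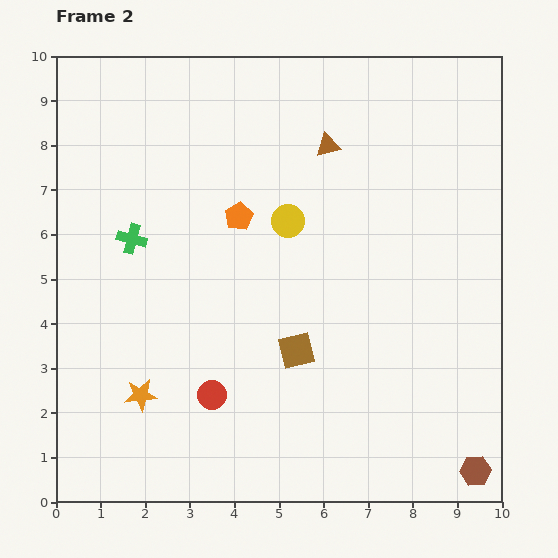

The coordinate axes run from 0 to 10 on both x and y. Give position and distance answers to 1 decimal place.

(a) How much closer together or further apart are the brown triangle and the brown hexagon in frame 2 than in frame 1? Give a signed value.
+1.9

Distance in frame 1: 6.1. Distance in frame 2: 8.0.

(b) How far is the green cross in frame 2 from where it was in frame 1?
2.9

The green cross moved from (3.4, 3.6) to (1.7, 5.9), a distance of √(1.7² + 2.3²) ≈ 2.9.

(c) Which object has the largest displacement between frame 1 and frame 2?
the orange star

(moved 3.9; next 2.9)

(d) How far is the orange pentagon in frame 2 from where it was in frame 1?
1.4

The orange pentagon moved from (4.0, 7.8) to (4.1, 6.4), a distance of √(0.1² + 1.4²) ≈ 1.4.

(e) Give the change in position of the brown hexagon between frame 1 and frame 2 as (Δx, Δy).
(0.6, 0.0)

The brown hexagon was at (8.8, 0.7) in frame 1 and (9.4, 0.7) in frame 2.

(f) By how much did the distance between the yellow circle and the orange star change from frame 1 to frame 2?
+1.9

Distance in frame 1: 3.2. Distance in frame 2: 5.1.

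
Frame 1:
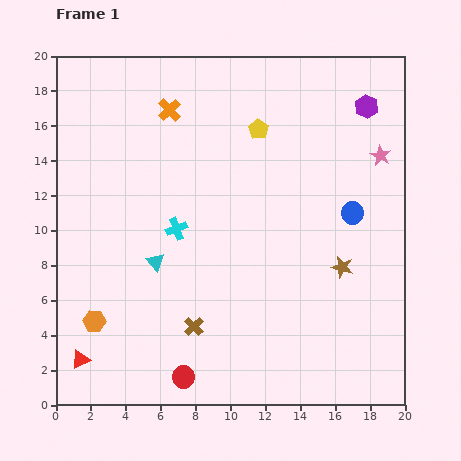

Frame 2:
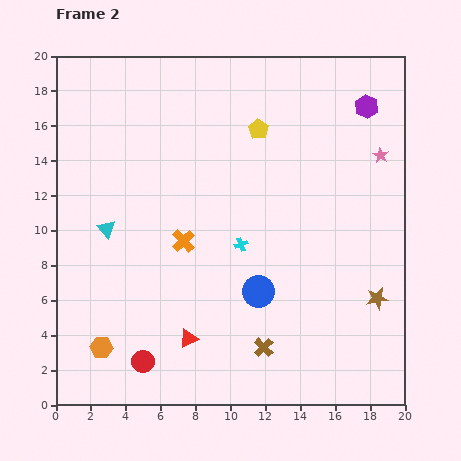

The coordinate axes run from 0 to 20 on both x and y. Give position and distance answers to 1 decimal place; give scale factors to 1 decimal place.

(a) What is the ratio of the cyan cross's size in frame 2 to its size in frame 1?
0.6×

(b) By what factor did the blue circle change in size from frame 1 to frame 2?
1.5×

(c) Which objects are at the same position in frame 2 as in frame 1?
the purple hexagon, the yellow pentagon, the pink star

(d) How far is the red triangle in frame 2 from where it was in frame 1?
6.3

The red triangle moved from (1.4, 2.6) to (7.6, 3.8), a distance of √(6.2² + 1.2²) ≈ 6.3.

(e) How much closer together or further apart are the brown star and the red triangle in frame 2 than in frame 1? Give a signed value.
-4.9

Distance in frame 1: 15.9. Distance in frame 2: 11.0.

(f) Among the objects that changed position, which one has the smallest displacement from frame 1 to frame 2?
the orange hexagon

(moved 1.6)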